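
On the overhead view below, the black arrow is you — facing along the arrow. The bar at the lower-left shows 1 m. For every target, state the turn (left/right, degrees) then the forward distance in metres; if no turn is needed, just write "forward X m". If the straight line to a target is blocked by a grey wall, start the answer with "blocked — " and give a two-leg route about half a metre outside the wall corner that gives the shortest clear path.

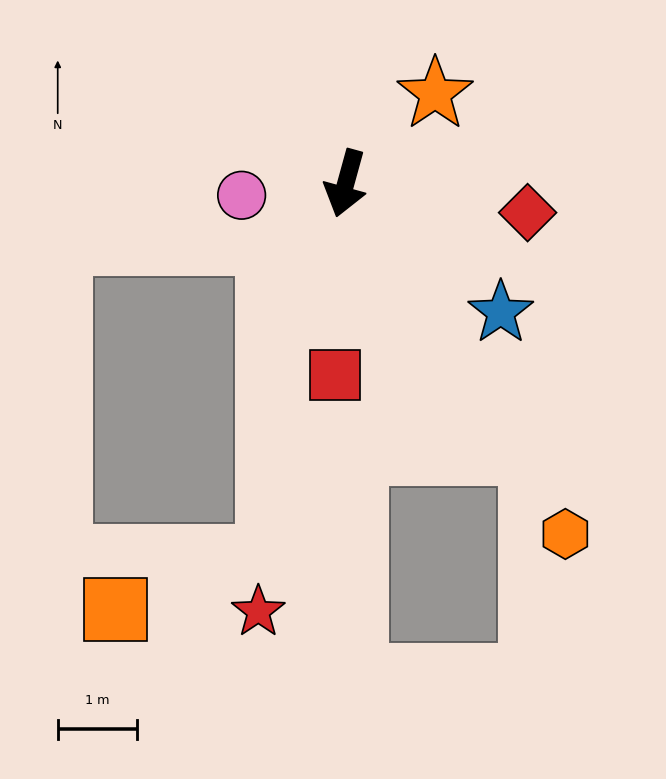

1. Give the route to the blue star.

turn left 66°, forward 2.5 m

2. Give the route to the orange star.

turn left 150°, forward 1.6 m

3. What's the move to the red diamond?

turn left 96°, forward 2.3 m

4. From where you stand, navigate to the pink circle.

turn right 68°, forward 1.3 m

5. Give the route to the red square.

turn left 12°, forward 2.4 m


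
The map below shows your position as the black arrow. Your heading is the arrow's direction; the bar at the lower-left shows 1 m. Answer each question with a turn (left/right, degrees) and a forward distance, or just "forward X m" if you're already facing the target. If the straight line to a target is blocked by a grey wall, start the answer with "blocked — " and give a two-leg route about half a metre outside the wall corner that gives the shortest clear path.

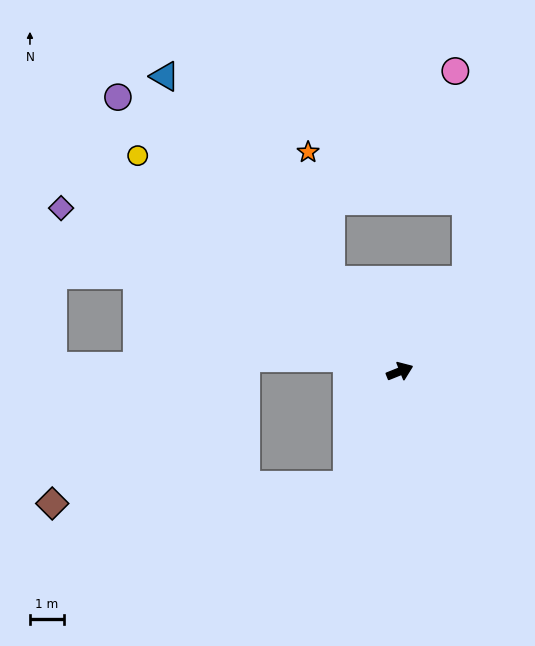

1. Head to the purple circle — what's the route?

turn left 114°, forward 11.6 m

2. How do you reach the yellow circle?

turn left 119°, forward 10.0 m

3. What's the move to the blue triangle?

turn left 107°, forward 11.1 m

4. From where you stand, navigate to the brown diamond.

blocked — turn right 137°, forward 3.7 m, then turn right 61°, forward 8.7 m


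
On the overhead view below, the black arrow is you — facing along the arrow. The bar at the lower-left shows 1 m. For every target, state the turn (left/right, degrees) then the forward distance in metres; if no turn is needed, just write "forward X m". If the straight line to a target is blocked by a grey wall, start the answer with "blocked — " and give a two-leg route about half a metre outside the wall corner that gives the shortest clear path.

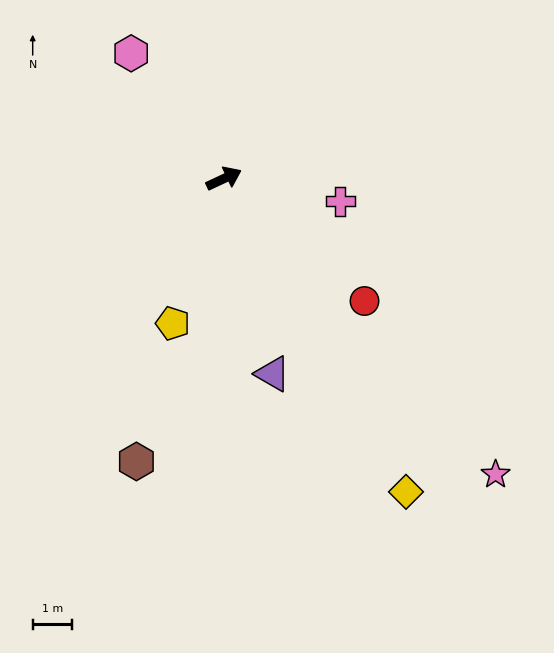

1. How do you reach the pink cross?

turn right 36°, forward 3.0 m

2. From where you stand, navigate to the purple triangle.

turn right 101°, forward 5.1 m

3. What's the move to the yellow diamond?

turn right 85°, forward 9.1 m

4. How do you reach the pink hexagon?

turn left 101°, forward 3.9 m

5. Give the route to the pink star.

turn right 73°, forward 10.1 m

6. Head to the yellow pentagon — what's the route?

turn right 135°, forward 3.9 m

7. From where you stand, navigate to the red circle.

turn right 66°, forward 4.7 m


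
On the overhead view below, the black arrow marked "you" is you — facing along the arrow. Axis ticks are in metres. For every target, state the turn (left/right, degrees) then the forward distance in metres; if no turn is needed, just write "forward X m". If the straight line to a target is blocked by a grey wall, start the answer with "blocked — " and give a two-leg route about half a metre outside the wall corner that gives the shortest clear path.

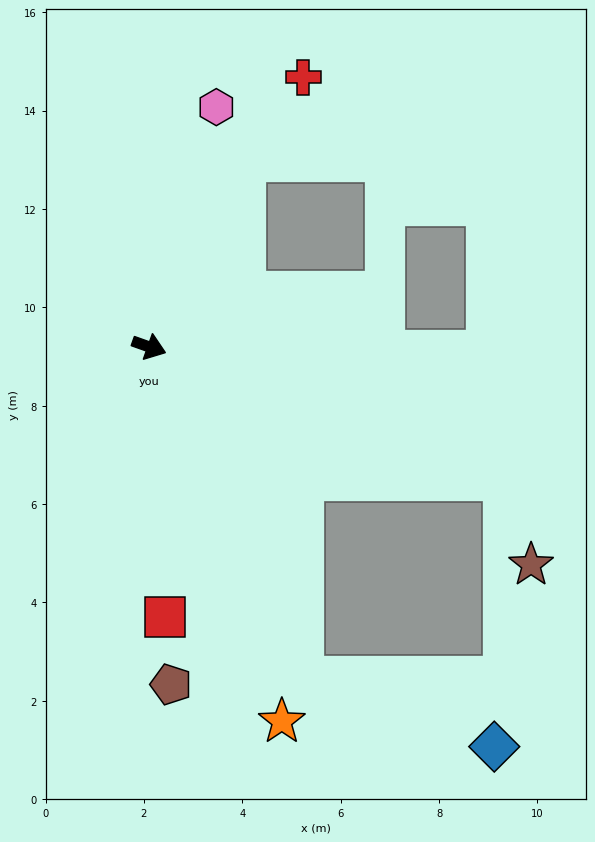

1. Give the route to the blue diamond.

blocked — turn right 45°, forward 7.4 m, then turn left 45°, forward 4.1 m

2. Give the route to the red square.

turn right 67°, forward 5.5 m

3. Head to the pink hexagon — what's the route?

turn left 94°, forward 5.1 m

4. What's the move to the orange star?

turn right 51°, forward 8.1 m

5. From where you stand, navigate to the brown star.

blocked — forward 7.7 m, then turn right 53°, forward 1.8 m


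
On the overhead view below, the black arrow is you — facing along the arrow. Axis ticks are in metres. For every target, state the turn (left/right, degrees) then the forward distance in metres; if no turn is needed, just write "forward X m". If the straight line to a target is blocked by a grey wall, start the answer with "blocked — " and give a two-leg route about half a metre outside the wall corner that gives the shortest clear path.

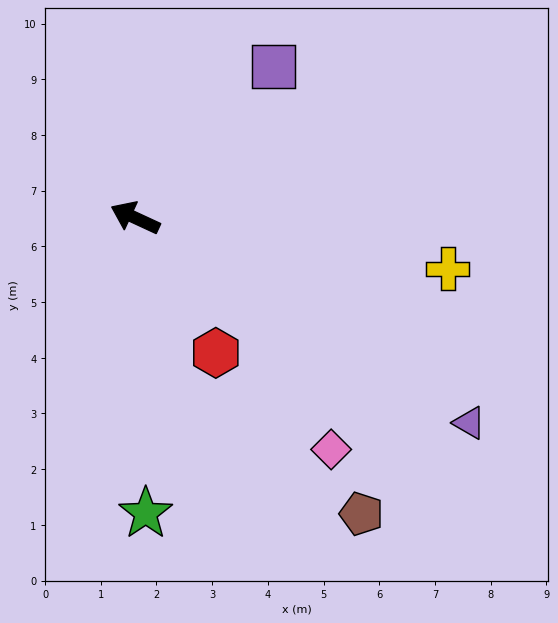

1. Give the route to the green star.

turn left 117°, forward 5.3 m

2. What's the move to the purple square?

turn right 108°, forward 3.7 m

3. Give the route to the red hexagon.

turn left 146°, forward 2.8 m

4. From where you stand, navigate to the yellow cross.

turn right 164°, forward 5.7 m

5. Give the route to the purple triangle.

turn left 173°, forward 7.0 m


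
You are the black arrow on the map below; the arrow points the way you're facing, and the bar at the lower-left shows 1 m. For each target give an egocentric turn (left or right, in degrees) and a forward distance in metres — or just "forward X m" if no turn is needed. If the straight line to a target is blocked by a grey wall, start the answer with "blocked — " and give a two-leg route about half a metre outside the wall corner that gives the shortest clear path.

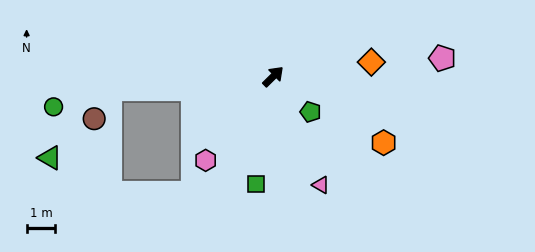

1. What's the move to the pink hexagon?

turn right 173°, forward 3.8 m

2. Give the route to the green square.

turn right 144°, forward 3.8 m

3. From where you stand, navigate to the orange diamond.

turn right 36°, forward 3.5 m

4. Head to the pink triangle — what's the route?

turn right 111°, forward 4.1 m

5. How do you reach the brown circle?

blocked — turn left 140°, forward 5.7 m, then turn left 58°, forward 1.2 m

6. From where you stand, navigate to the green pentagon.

turn right 88°, forward 1.8 m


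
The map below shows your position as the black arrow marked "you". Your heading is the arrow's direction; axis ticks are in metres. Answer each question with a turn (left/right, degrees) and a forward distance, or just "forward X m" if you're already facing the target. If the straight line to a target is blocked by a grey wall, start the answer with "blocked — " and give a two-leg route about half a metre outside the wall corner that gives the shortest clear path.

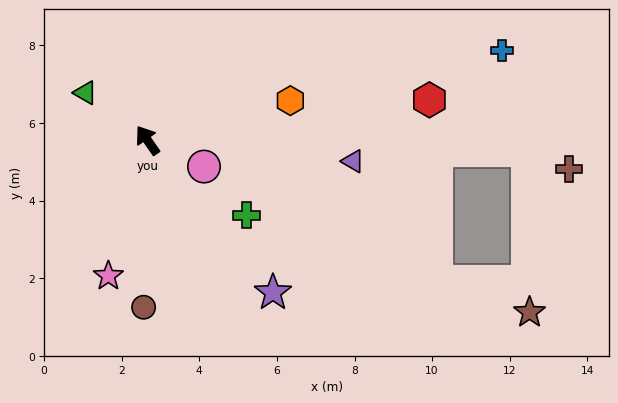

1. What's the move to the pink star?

turn left 129°, forward 3.6 m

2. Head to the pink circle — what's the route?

turn right 150°, forward 1.6 m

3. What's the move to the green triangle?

turn left 18°, forward 2.0 m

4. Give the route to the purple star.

turn right 175°, forward 5.1 m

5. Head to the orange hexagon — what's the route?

turn right 109°, forward 3.8 m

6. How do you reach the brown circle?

turn left 144°, forward 4.3 m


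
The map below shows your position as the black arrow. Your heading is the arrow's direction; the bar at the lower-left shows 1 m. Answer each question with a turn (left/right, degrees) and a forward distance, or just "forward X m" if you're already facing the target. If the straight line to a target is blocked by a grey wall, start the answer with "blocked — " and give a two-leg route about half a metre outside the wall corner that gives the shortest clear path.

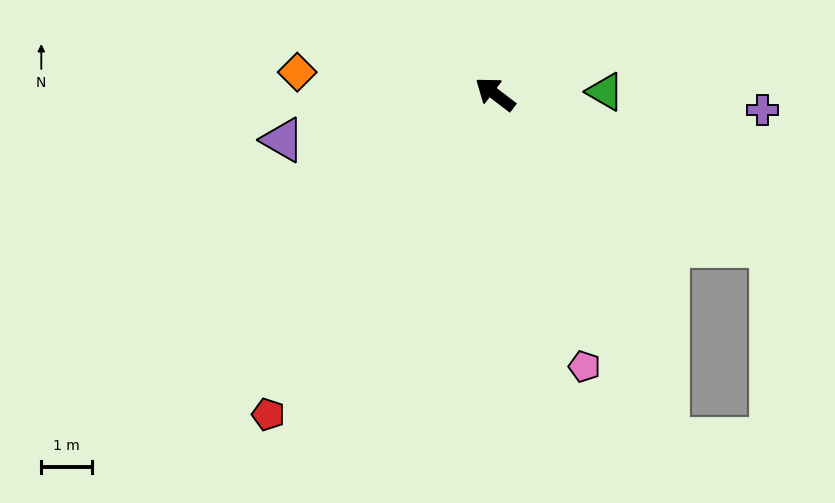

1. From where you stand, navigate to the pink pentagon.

turn left 145°, forward 5.7 m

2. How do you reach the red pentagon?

turn left 92°, forward 7.8 m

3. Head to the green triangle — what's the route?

turn right 141°, forward 2.2 m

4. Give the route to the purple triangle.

turn left 50°, forward 4.3 m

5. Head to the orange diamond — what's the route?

turn left 31°, forward 4.0 m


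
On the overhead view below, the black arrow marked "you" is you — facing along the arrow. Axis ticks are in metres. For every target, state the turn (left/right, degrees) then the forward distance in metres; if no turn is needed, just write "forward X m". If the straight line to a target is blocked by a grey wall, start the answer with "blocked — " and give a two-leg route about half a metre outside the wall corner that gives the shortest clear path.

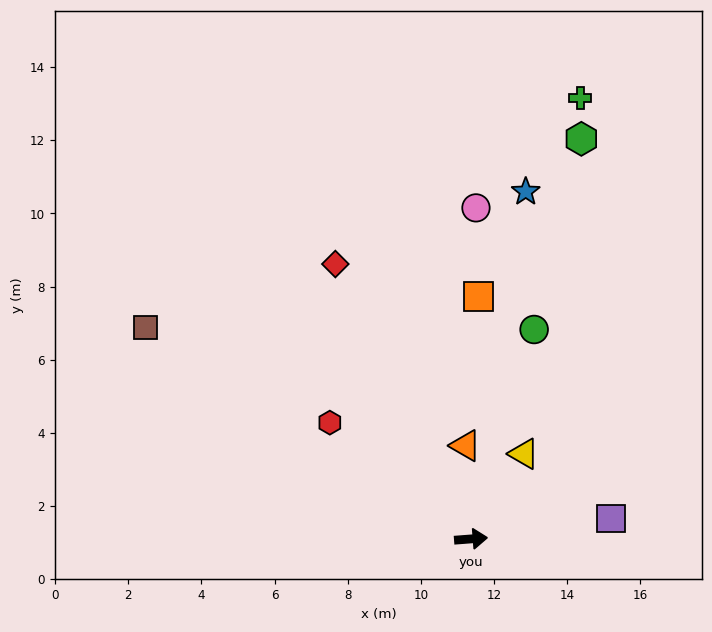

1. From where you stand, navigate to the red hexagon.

turn left 136°, forward 5.0 m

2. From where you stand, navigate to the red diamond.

turn left 112°, forward 8.4 m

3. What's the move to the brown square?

turn left 143°, forward 10.6 m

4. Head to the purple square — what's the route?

turn left 4°, forward 3.9 m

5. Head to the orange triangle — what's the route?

turn left 89°, forward 2.6 m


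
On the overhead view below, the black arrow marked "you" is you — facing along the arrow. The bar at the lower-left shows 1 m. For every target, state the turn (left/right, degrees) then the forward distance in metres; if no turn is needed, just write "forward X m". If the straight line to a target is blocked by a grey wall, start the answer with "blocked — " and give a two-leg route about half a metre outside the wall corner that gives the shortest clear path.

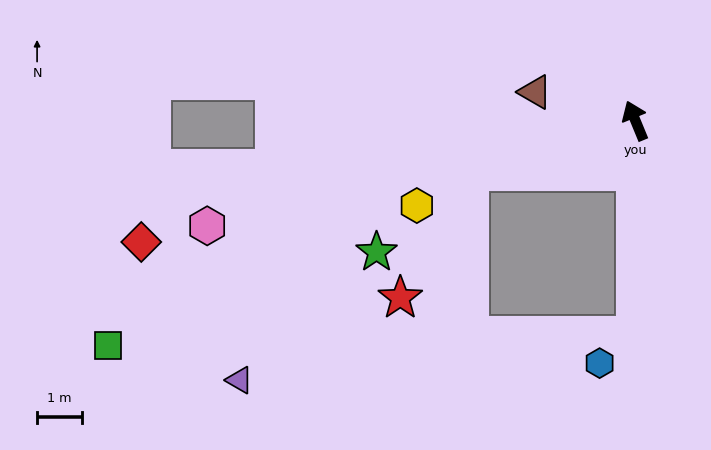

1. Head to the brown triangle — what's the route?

turn left 52°, forward 2.3 m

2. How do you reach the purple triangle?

blocked — turn left 157°, forward 4.8 m, then turn right 83°, forward 8.9 m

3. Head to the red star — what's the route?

blocked — turn left 85°, forward 3.9 m, then turn left 44°, forward 3.2 m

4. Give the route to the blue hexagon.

blocked — turn left 157°, forward 4.8 m, then turn right 51°, forward 1.0 m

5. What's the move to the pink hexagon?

turn left 81°, forward 9.8 m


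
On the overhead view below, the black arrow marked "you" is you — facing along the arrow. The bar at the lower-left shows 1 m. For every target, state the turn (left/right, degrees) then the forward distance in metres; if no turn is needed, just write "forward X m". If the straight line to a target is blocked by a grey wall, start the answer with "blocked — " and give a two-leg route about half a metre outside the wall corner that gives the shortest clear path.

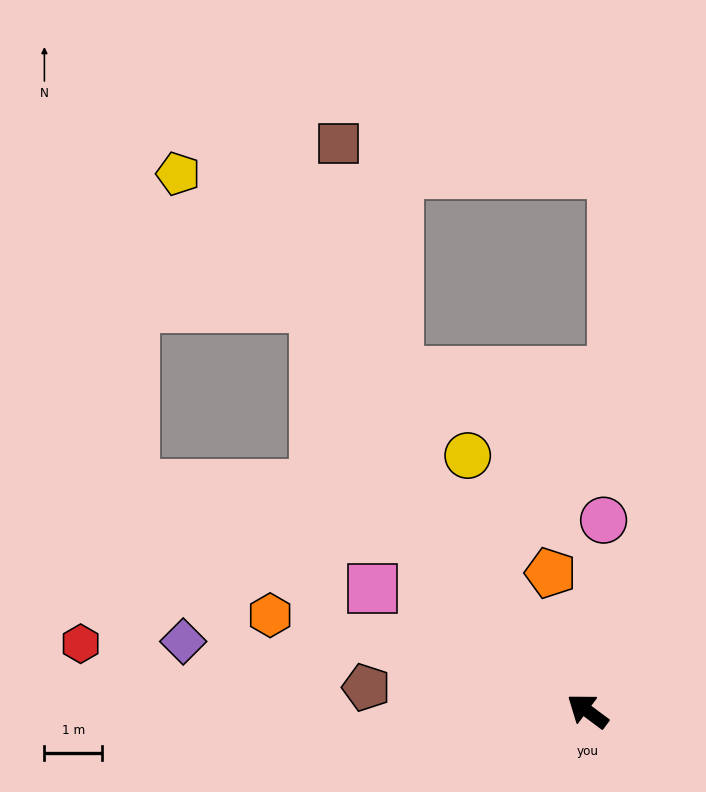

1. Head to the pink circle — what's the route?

turn right 58°, forward 3.3 m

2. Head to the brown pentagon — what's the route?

turn left 31°, forward 3.8 m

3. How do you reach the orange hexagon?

turn left 20°, forward 5.7 m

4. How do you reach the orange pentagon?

turn right 38°, forward 2.5 m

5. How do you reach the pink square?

turn left 7°, forward 4.3 m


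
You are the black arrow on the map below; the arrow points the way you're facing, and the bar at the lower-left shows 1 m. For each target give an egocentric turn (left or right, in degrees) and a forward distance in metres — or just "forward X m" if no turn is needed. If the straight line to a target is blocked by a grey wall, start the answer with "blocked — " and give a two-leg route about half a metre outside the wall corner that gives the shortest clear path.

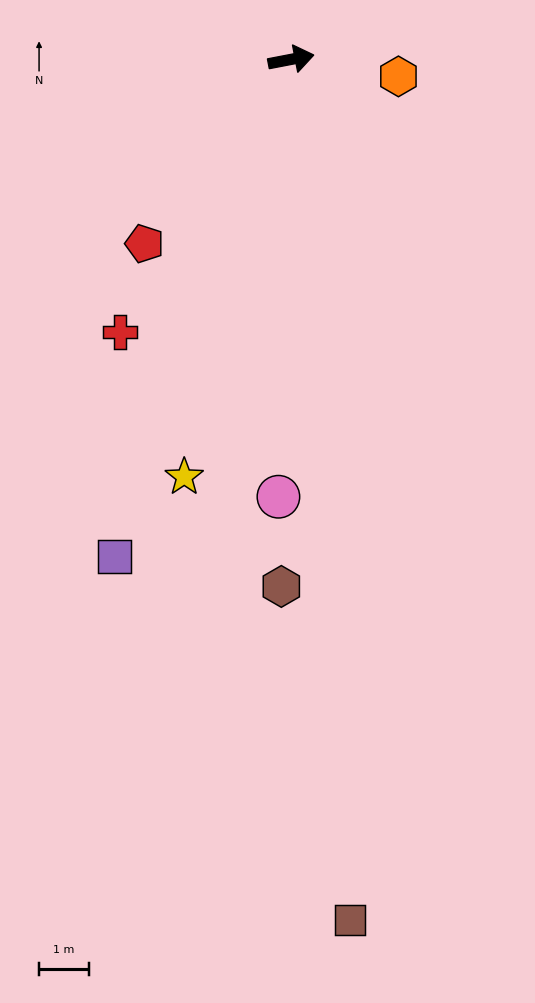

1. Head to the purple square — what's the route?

turn right 120°, forward 10.5 m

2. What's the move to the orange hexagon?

turn right 20°, forward 2.2 m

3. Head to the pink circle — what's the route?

turn right 103°, forward 8.7 m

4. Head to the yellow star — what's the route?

turn right 115°, forward 8.6 m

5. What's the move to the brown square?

turn right 97°, forward 17.2 m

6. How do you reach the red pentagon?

turn right 139°, forward 4.7 m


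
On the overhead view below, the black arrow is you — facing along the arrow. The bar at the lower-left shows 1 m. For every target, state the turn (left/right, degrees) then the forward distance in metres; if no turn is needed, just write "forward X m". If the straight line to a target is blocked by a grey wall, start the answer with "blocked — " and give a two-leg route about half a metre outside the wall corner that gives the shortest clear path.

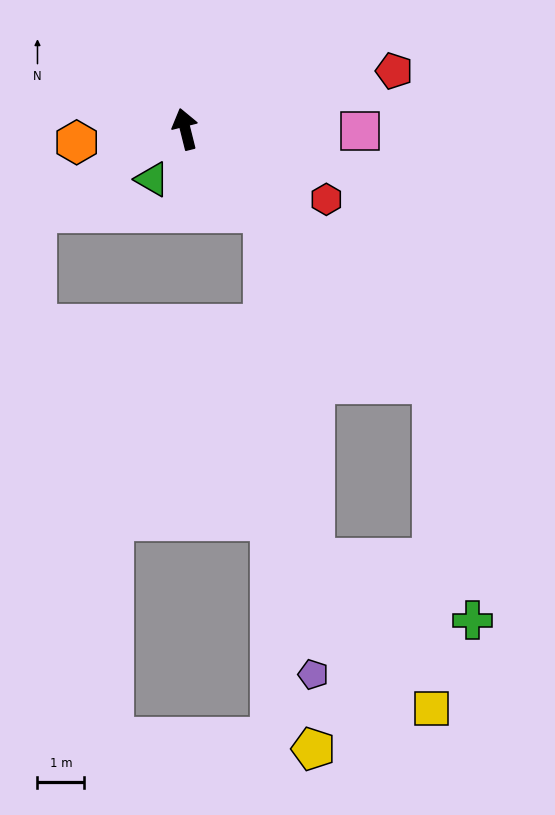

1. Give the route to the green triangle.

turn left 133°, forward 1.3 m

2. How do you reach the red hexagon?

turn right 131°, forward 3.4 m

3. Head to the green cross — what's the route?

blocked — turn right 150°, forward 7.6 m, then turn right 34°, forward 5.1 m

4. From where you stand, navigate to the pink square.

turn right 105°, forward 3.7 m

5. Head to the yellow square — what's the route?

blocked — turn right 150°, forward 7.6 m, then turn right 44°, forward 6.9 m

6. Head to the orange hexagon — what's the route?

turn left 83°, forward 2.3 m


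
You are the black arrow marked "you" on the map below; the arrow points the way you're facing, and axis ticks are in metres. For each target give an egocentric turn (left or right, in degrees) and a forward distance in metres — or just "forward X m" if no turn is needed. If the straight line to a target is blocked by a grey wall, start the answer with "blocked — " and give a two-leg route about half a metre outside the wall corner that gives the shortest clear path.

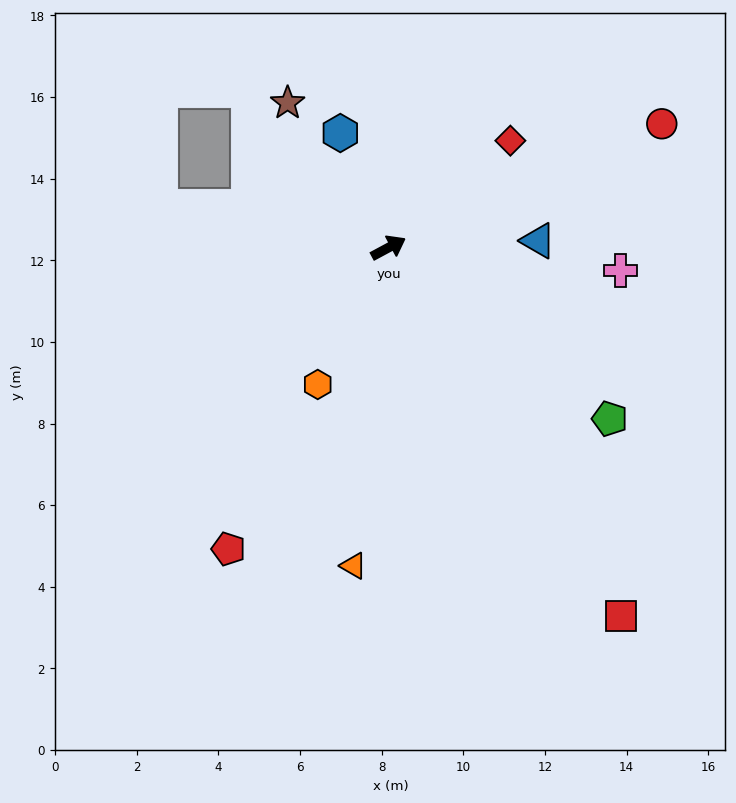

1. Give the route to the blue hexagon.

turn left 84°, forward 3.0 m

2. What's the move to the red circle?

turn right 4°, forward 7.4 m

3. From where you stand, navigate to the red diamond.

turn left 13°, forward 4.0 m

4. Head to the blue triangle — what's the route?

turn right 26°, forward 3.7 m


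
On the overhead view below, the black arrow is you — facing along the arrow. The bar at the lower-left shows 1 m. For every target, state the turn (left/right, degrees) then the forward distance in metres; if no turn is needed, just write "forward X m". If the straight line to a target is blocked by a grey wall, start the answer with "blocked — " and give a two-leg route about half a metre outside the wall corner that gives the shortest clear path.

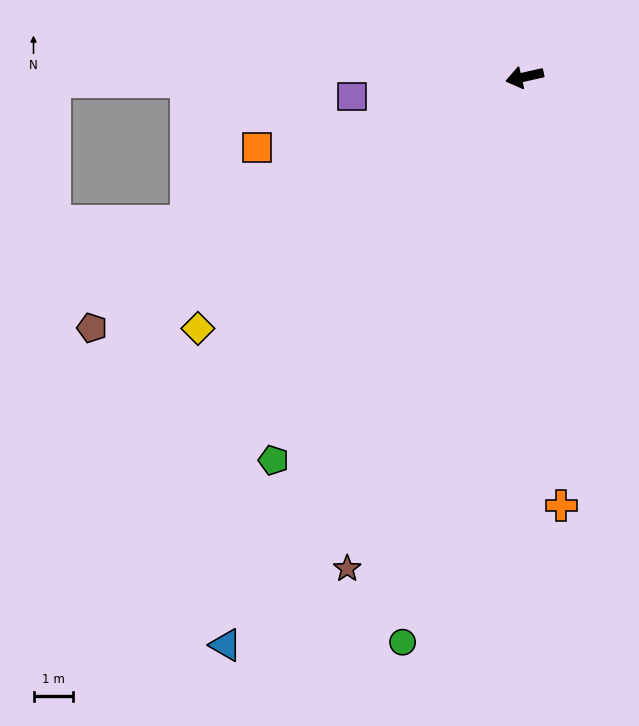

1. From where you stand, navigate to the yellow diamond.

turn left 25°, forward 10.3 m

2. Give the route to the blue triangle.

turn left 50°, forward 16.1 m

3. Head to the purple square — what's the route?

turn right 6°, forward 4.3 m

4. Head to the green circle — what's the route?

turn left 65°, forward 14.5 m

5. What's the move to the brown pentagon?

turn left 17°, forward 12.5 m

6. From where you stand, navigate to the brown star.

turn left 57°, forward 13.1 m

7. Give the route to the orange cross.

turn left 82°, forward 10.8 m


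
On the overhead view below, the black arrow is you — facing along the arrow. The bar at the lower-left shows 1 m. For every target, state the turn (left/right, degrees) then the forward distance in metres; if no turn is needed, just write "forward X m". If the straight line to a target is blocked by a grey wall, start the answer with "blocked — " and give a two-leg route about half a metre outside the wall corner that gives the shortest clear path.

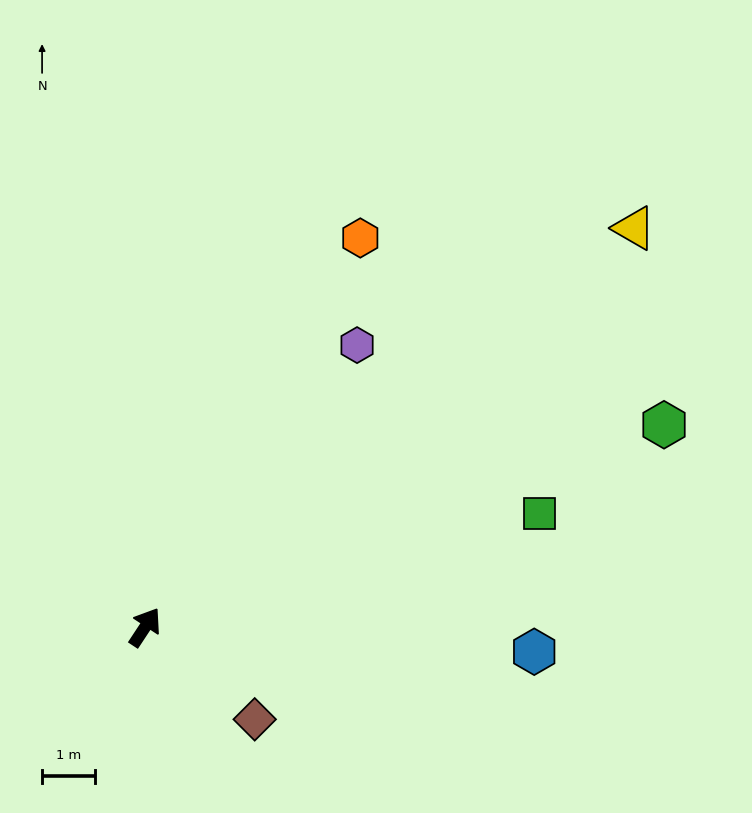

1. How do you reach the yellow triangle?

turn right 17°, forward 11.9 m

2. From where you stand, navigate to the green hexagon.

turn right 35°, forward 10.5 m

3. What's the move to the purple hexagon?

turn right 4°, forward 6.7 m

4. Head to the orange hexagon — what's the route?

turn left 4°, forward 8.4 m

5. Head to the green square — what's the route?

turn right 41°, forward 7.8 m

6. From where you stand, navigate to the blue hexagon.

turn right 60°, forward 7.4 m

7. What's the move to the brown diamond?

turn right 97°, forward 2.7 m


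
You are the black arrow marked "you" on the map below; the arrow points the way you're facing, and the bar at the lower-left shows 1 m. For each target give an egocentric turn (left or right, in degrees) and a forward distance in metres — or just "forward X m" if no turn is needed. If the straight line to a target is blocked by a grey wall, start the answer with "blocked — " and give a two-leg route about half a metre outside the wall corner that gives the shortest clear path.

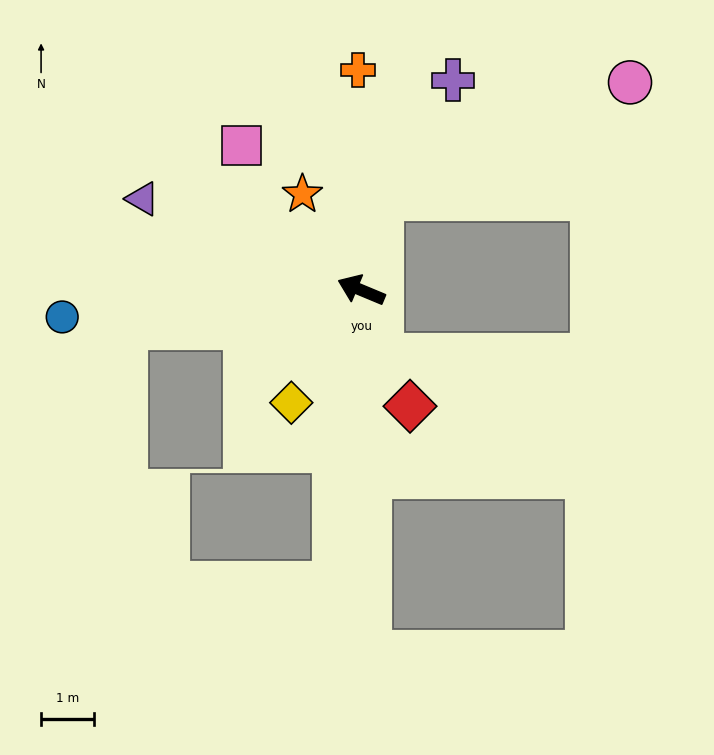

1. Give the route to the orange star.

turn right 36°, forward 2.1 m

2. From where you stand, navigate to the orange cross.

turn right 67°, forward 4.2 m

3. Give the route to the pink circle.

blocked — turn right 80°, forward 1.8 m, then turn right 52°, forward 5.2 m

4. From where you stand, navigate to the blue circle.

turn left 28°, forward 5.7 m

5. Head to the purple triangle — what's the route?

forward 4.5 m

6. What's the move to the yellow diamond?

turn left 81°, forward 2.5 m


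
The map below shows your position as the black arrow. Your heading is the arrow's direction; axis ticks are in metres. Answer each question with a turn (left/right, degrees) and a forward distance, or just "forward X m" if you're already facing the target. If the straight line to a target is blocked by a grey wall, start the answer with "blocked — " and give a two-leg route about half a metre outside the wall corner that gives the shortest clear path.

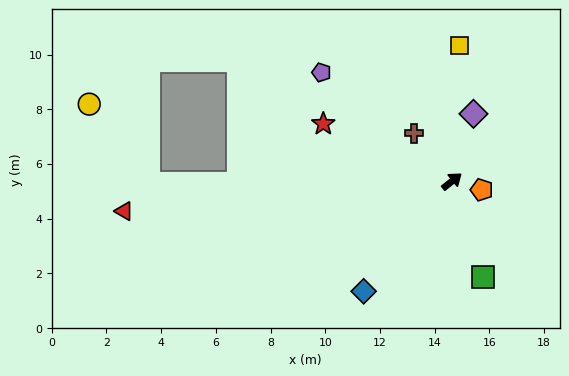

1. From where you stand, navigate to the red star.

turn left 117°, forward 5.1 m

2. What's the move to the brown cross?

turn left 90°, forward 2.2 m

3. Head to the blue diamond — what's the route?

turn right 167°, forward 5.2 m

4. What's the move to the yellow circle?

blocked — turn left 142°, forward 11.1 m, then turn right 54°, forward 3.6 m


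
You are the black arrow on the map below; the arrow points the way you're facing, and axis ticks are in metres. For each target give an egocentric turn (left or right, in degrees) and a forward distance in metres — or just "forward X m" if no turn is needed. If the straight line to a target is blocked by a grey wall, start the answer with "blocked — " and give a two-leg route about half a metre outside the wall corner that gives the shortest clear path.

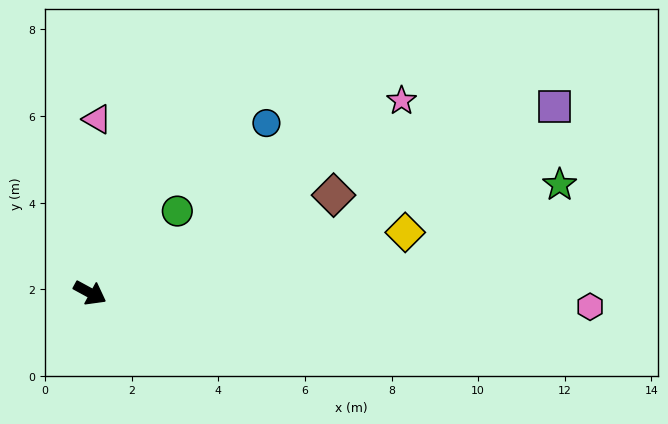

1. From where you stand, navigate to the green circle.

turn left 72°, forward 2.8 m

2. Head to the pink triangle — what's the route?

turn left 116°, forward 4.0 m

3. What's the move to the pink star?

turn left 60°, forward 8.4 m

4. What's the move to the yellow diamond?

turn left 39°, forward 7.4 m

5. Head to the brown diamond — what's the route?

turn left 50°, forward 6.1 m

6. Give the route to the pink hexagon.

turn left 27°, forward 11.5 m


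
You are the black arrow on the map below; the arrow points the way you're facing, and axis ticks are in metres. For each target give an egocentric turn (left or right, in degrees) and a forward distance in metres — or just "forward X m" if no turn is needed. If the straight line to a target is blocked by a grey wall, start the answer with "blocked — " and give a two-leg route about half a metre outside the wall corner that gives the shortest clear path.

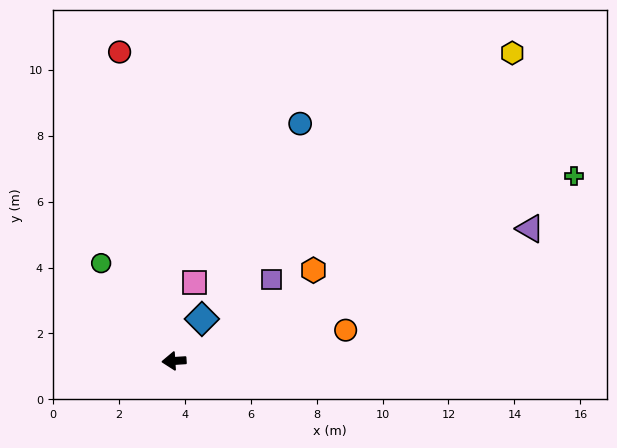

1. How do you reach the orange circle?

turn right 173°, forward 5.3 m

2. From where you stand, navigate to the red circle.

turn right 84°, forward 9.5 m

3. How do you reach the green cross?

turn right 159°, forward 13.4 m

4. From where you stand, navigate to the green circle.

turn right 57°, forward 3.7 m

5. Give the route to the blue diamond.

turn right 127°, forward 1.5 m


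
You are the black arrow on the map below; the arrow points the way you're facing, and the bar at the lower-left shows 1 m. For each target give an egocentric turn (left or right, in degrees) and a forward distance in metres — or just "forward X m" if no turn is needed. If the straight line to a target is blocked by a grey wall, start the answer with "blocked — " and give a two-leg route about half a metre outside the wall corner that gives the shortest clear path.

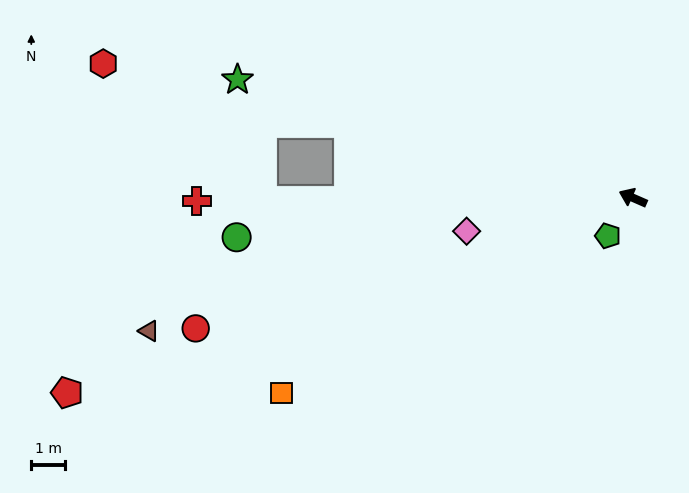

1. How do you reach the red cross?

turn left 24°, forward 13.0 m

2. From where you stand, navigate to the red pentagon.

turn left 43°, forward 17.9 m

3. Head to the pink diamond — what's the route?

turn left 35°, forward 5.1 m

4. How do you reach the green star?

turn left 7°, forward 12.3 m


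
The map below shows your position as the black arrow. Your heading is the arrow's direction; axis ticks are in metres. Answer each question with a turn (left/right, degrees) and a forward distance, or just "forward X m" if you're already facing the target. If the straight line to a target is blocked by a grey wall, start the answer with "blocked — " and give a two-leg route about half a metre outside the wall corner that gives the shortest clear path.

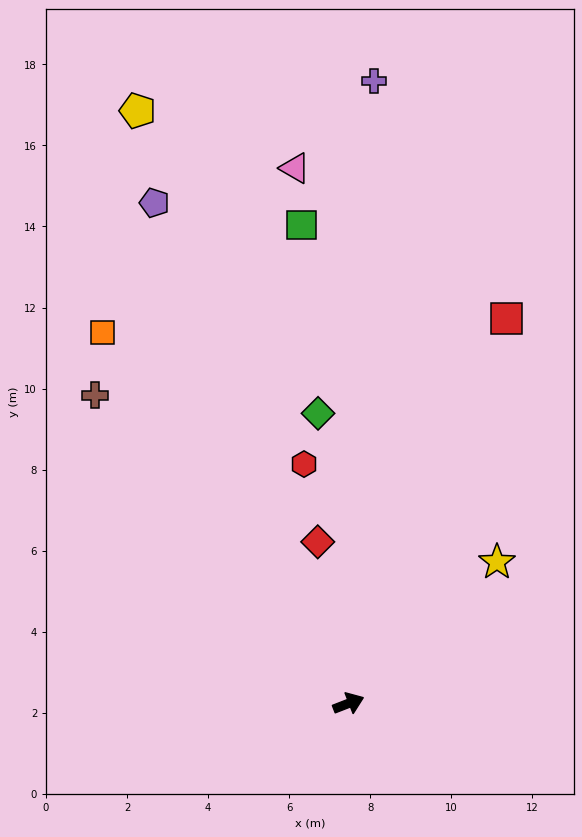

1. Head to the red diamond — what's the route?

turn left 80°, forward 4.1 m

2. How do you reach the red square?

turn left 46°, forward 10.3 m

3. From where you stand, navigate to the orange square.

turn left 102°, forward 11.0 m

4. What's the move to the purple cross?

turn left 66°, forward 15.4 m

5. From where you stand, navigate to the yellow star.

turn left 22°, forward 5.1 m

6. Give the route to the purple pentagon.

turn left 90°, forward 13.2 m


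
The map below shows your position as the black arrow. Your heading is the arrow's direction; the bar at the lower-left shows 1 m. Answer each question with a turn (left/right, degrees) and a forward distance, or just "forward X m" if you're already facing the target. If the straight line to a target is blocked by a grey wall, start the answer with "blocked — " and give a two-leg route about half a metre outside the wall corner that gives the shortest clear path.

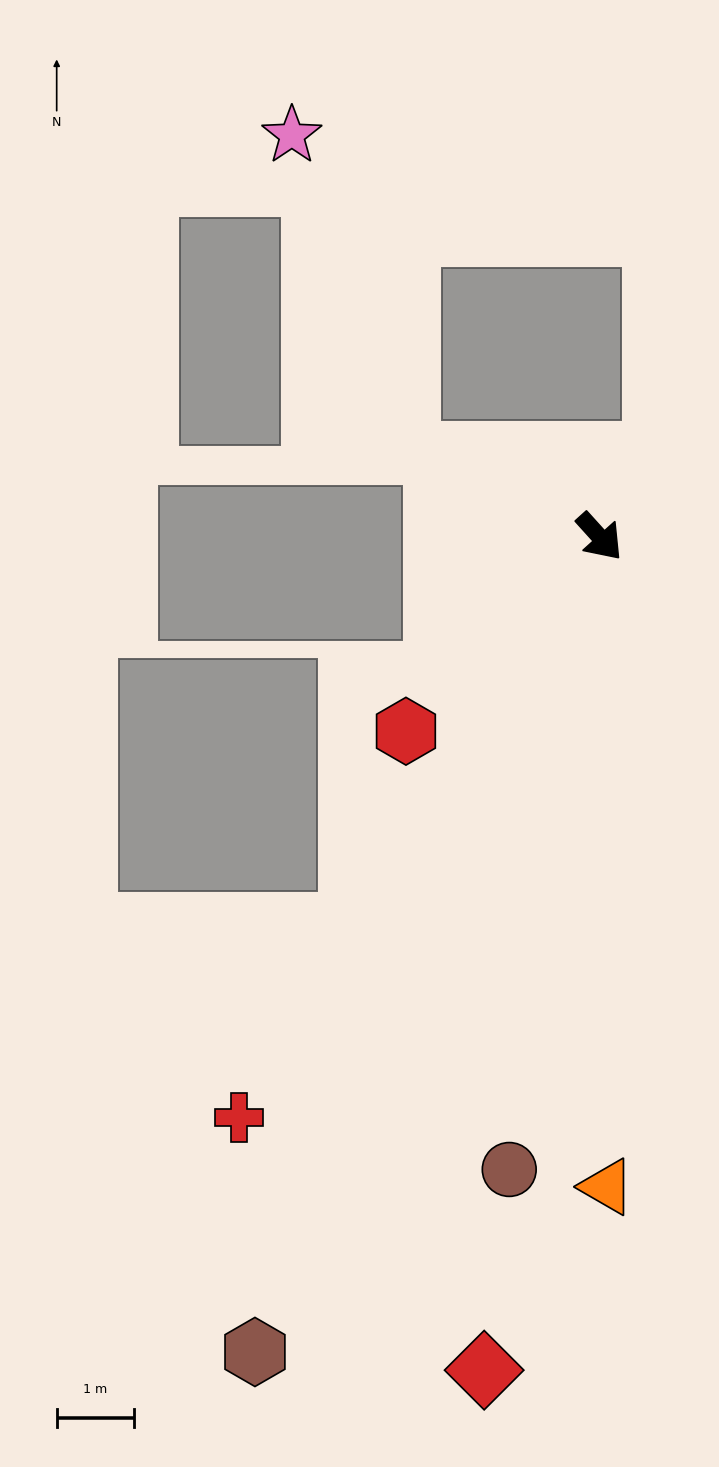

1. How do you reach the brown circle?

turn right 50°, forward 8.2 m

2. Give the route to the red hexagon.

turn right 87°, forward 3.5 m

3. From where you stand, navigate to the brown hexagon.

turn right 65°, forward 11.4 m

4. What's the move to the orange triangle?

turn right 41°, forward 8.4 m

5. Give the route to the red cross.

turn right 74°, forward 8.8 m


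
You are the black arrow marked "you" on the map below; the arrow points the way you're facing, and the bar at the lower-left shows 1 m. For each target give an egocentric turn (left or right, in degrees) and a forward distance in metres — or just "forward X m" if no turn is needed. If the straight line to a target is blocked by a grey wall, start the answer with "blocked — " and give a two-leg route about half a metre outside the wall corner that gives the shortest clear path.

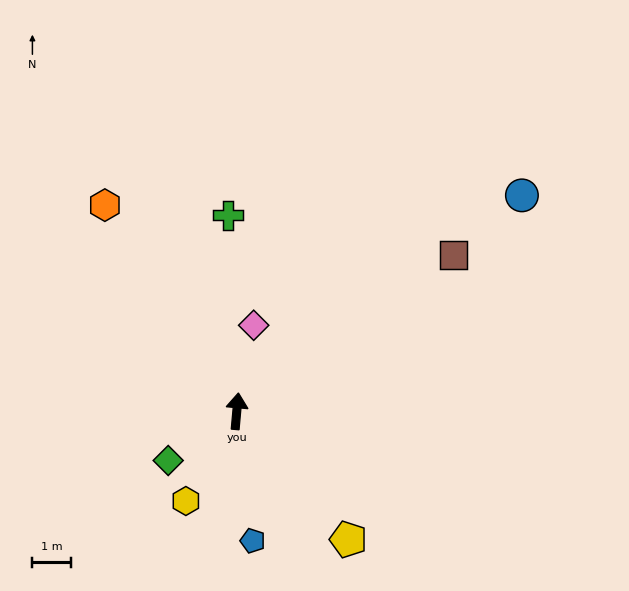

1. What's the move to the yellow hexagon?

turn left 156°, forward 2.6 m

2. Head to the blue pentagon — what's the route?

turn right 168°, forward 3.3 m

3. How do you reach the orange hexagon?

turn left 38°, forward 6.3 m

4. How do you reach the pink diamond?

turn right 6°, forward 2.2 m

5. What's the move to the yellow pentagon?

turn right 134°, forward 4.4 m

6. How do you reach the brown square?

turn right 49°, forward 6.8 m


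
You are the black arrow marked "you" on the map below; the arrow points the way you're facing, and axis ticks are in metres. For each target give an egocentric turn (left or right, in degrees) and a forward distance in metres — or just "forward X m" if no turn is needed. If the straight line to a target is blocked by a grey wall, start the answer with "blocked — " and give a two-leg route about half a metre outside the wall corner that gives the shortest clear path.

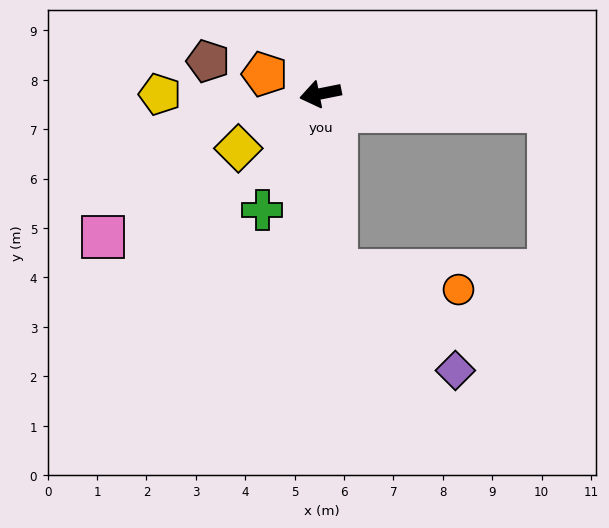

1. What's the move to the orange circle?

blocked — turn left 84°, forward 3.6 m, then turn left 75°, forward 2.5 m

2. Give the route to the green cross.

turn left 52°, forward 2.6 m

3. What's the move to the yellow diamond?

turn left 22°, forward 2.0 m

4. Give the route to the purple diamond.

blocked — turn left 84°, forward 3.6 m, then turn left 44°, forward 3.1 m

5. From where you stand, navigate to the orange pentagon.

turn right 31°, forward 1.2 m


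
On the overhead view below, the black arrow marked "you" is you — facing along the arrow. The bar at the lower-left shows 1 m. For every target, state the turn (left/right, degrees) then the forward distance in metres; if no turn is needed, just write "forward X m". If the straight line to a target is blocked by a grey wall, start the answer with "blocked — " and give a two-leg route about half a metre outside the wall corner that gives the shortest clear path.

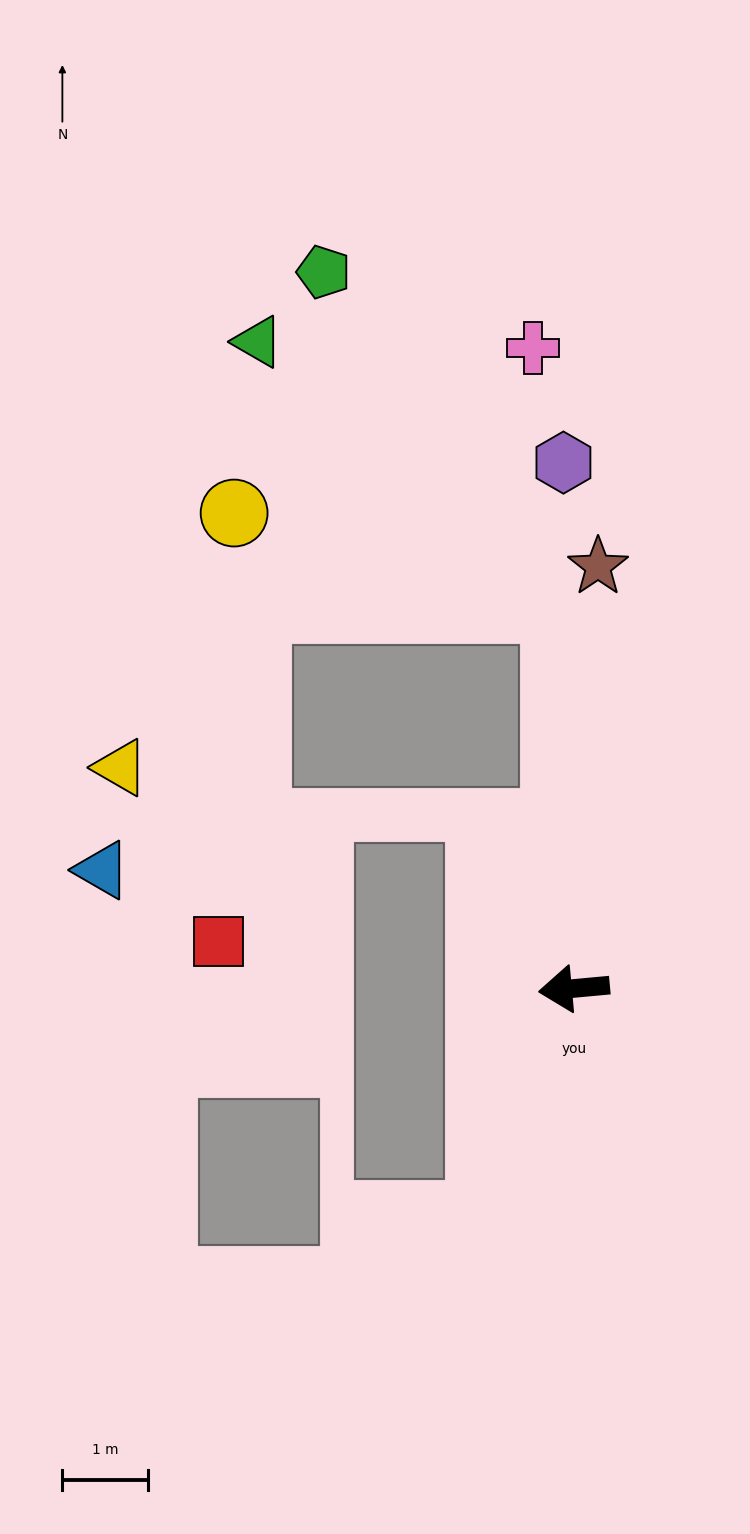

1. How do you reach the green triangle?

blocked — turn right 93°, forward 4.5 m, then turn left 46°, forward 4.7 m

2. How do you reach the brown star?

turn right 99°, forward 4.9 m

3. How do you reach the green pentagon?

blocked — turn right 93°, forward 4.5 m, then turn left 33°, forward 4.8 m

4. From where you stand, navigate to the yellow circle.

blocked — turn right 93°, forward 4.5 m, then turn left 72°, forward 3.9 m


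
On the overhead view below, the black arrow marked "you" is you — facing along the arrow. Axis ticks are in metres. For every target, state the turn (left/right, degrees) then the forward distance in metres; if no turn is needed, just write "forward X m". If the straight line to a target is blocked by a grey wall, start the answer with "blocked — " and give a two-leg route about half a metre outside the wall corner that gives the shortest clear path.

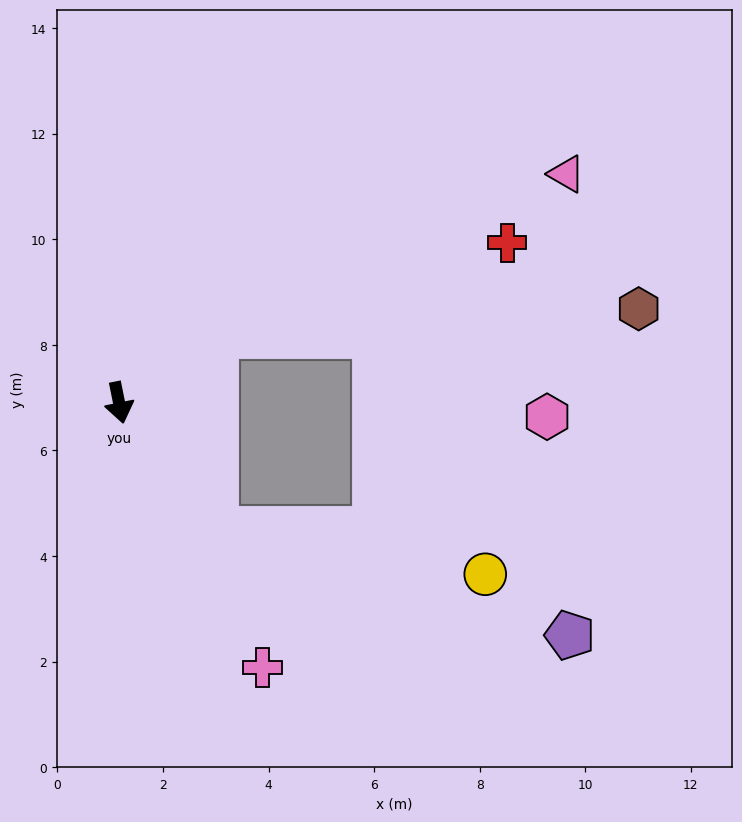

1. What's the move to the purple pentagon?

blocked — turn left 26°, forward 3.0 m, then turn left 36°, forward 7.0 m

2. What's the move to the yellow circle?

blocked — turn left 26°, forward 3.0 m, then turn left 43°, forward 5.2 m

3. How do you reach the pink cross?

turn left 17°, forward 5.7 m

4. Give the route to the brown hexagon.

blocked — turn left 113°, forward 2.2 m, then turn right 31°, forward 8.0 m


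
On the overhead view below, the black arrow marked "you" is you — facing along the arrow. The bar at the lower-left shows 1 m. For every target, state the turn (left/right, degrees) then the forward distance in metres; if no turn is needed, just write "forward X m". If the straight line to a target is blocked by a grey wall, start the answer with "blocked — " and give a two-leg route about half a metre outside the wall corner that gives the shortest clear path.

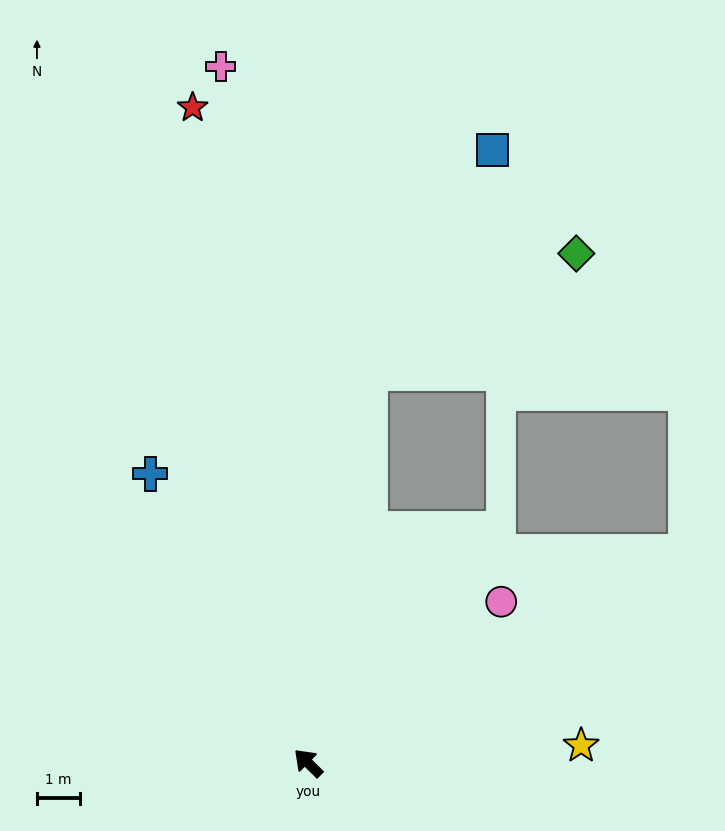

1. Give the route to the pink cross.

turn right 38°, forward 16.2 m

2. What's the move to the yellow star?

turn right 132°, forward 6.3 m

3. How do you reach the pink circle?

turn right 96°, forward 5.8 m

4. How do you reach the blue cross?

turn right 17°, forward 7.6 m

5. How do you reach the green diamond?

blocked — turn right 54°, forward 9.1 m, then turn right 52°, forward 5.5 m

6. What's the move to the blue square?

blocked — turn right 54°, forward 9.1 m, then turn right 20°, forward 5.9 m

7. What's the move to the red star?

turn right 35°, forward 15.4 m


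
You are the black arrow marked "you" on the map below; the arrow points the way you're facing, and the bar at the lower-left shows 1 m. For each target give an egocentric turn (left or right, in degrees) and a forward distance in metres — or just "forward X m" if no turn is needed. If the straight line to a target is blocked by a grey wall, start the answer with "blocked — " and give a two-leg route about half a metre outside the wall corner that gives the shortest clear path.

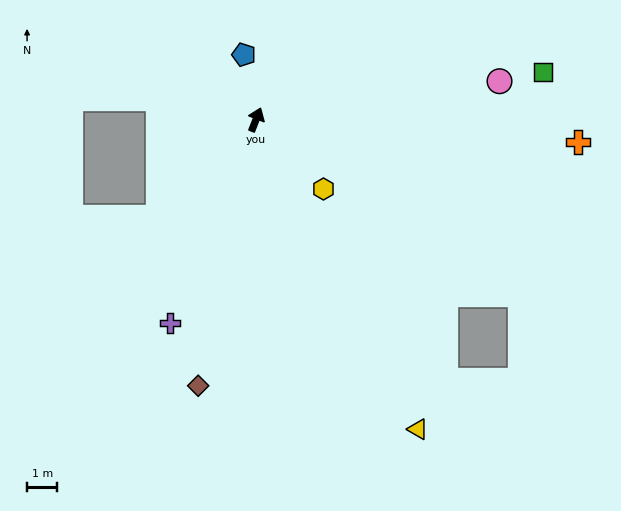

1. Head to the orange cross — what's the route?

turn right 73°, forward 10.6 m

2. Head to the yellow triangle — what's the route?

turn right 131°, forward 11.5 m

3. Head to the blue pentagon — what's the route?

turn left 32°, forward 2.2 m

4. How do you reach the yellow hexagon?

turn right 114°, forward 3.2 m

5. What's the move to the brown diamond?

turn right 171°, forward 9.0 m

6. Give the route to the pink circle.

turn right 60°, forward 8.1 m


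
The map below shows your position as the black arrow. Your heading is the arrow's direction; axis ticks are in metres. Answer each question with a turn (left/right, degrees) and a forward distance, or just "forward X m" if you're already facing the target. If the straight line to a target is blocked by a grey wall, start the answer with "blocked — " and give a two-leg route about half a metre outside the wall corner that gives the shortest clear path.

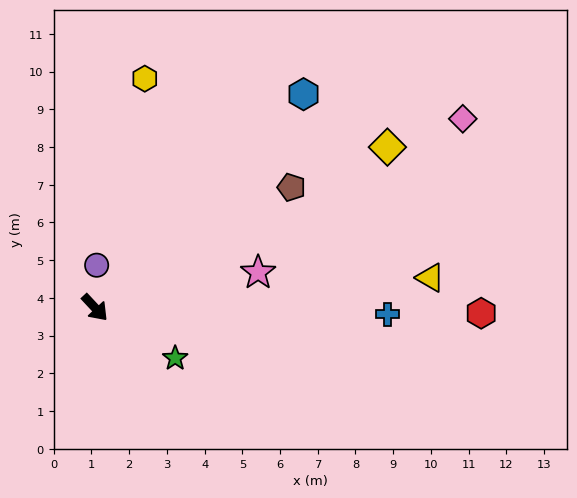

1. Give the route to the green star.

turn left 15°, forward 2.5 m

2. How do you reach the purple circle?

turn left 135°, forward 1.1 m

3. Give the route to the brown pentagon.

turn left 78°, forward 6.1 m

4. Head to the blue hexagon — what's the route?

turn left 93°, forward 7.9 m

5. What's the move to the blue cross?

turn left 46°, forward 7.8 m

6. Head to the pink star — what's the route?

turn left 59°, forward 4.4 m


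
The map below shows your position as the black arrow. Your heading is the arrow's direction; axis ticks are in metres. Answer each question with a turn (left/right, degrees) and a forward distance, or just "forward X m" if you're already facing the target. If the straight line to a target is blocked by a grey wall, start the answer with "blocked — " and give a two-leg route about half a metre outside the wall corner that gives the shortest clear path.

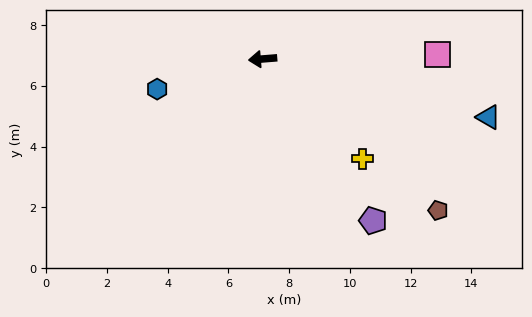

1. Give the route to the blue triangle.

turn left 161°, forward 7.7 m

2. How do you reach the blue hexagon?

turn left 11°, forward 3.6 m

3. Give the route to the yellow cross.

turn left 130°, forward 4.7 m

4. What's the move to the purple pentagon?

turn left 120°, forward 6.4 m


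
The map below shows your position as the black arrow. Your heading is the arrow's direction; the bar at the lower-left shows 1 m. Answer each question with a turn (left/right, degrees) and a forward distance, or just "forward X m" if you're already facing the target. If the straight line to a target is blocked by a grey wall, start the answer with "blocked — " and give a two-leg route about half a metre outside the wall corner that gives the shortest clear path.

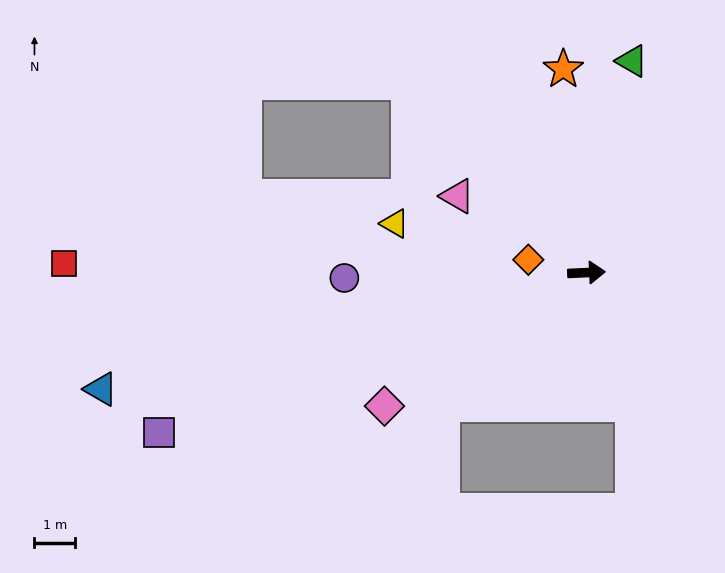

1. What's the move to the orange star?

turn left 94°, forward 5.0 m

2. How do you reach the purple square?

turn right 162°, forward 11.2 m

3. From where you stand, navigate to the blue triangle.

turn right 169°, forward 12.3 m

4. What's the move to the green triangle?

turn left 75°, forward 5.3 m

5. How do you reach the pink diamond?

turn right 149°, forward 6.0 m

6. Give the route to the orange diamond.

turn left 165°, forward 1.5 m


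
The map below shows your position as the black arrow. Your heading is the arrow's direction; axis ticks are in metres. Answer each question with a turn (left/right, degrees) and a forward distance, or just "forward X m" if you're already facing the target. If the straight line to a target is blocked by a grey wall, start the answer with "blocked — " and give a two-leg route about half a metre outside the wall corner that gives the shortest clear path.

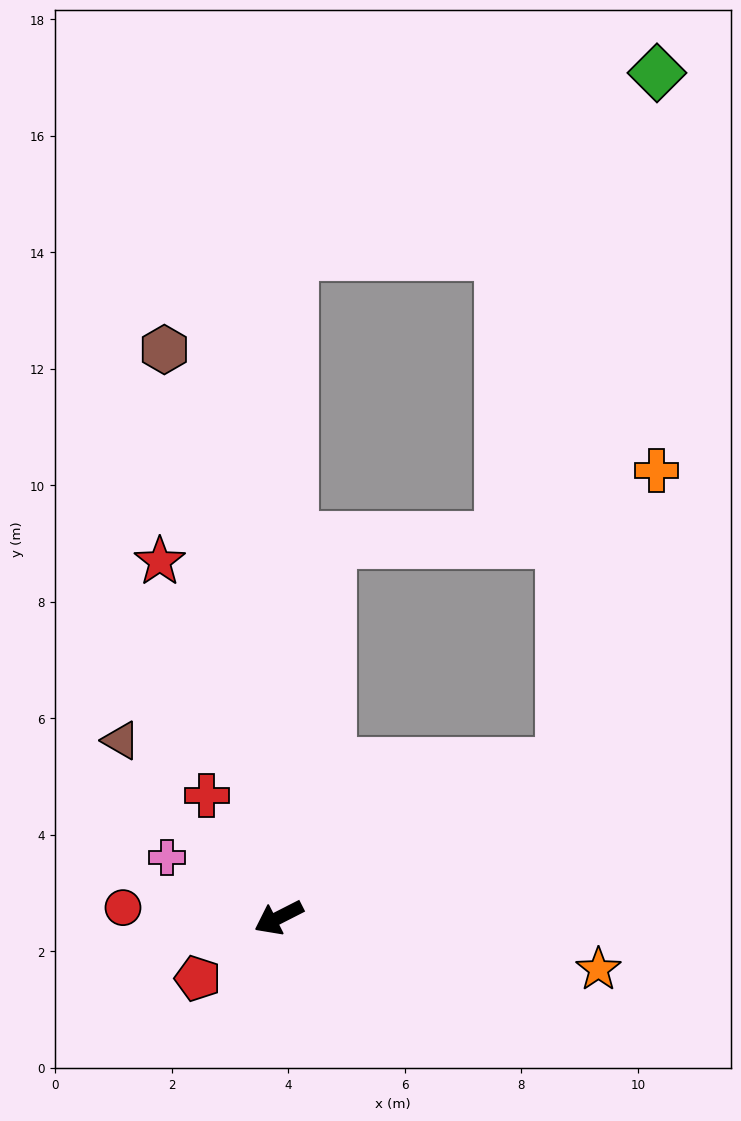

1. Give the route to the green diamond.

blocked — turn right 118°, forward 11.4 m, then turn right 62°, forward 7.0 m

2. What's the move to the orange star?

turn left 144°, forward 5.6 m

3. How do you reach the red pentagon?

turn left 10°, forward 1.7 m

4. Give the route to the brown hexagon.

turn right 106°, forward 9.9 m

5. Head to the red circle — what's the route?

turn right 31°, forward 2.7 m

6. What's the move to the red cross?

turn right 87°, forward 2.4 m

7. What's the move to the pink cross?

turn right 55°, forward 2.2 m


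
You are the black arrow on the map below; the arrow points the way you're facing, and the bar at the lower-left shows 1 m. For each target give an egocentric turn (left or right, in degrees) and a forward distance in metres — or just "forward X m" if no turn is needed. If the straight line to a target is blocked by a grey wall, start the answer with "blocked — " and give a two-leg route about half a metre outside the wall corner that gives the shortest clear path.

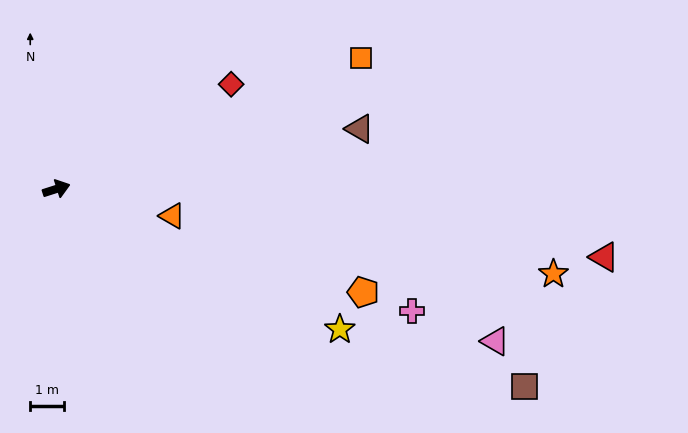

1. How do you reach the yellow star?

turn right 44°, forward 9.4 m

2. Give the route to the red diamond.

turn left 13°, forward 6.0 m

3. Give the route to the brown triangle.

turn right 6°, forward 9.2 m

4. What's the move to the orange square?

turn left 6°, forward 9.8 m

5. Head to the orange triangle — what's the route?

turn right 31°, forward 3.5 m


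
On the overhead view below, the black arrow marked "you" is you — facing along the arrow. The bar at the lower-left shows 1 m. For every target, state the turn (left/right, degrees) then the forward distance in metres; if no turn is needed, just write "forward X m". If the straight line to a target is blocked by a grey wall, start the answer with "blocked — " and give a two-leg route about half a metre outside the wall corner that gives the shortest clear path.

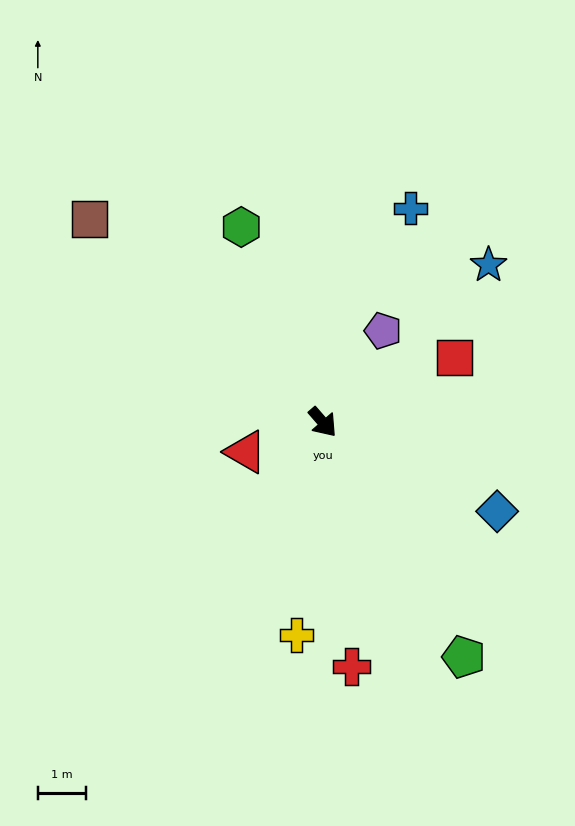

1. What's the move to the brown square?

turn right 172°, forward 6.4 m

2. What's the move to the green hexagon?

turn left 162°, forward 4.4 m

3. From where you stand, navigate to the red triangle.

turn right 110°, forward 1.7 m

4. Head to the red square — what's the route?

turn left 75°, forward 3.1 m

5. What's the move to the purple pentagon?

turn left 106°, forward 2.3 m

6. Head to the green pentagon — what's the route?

turn right 10°, forward 5.7 m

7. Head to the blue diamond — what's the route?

turn left 22°, forward 4.1 m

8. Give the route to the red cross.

turn right 34°, forward 5.1 m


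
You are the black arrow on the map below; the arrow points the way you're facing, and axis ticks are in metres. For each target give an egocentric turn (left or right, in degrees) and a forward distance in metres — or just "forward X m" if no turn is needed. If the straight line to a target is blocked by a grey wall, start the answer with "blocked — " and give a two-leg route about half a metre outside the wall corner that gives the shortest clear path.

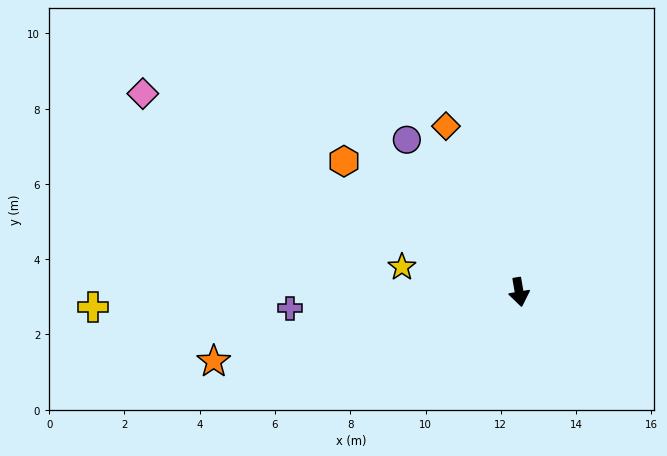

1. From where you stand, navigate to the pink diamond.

turn right 128°, forward 11.3 m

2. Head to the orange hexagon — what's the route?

turn right 136°, forward 5.8 m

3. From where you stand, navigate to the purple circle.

turn right 153°, forward 5.0 m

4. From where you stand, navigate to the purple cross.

turn right 96°, forward 6.1 m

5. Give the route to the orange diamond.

turn right 166°, forward 4.8 m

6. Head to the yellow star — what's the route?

turn right 112°, forward 3.2 m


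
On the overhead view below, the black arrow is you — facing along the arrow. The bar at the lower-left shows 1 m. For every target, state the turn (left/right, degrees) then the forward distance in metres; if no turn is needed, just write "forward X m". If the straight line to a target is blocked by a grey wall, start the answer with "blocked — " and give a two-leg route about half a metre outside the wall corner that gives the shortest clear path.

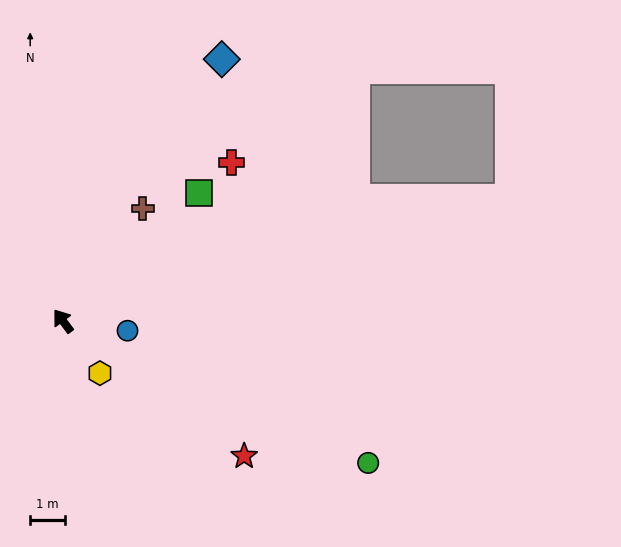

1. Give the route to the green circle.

turn right 152°, forward 9.7 m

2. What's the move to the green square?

turn right 83°, forward 5.4 m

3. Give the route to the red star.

turn right 163°, forward 6.5 m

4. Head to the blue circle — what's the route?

turn right 135°, forward 1.9 m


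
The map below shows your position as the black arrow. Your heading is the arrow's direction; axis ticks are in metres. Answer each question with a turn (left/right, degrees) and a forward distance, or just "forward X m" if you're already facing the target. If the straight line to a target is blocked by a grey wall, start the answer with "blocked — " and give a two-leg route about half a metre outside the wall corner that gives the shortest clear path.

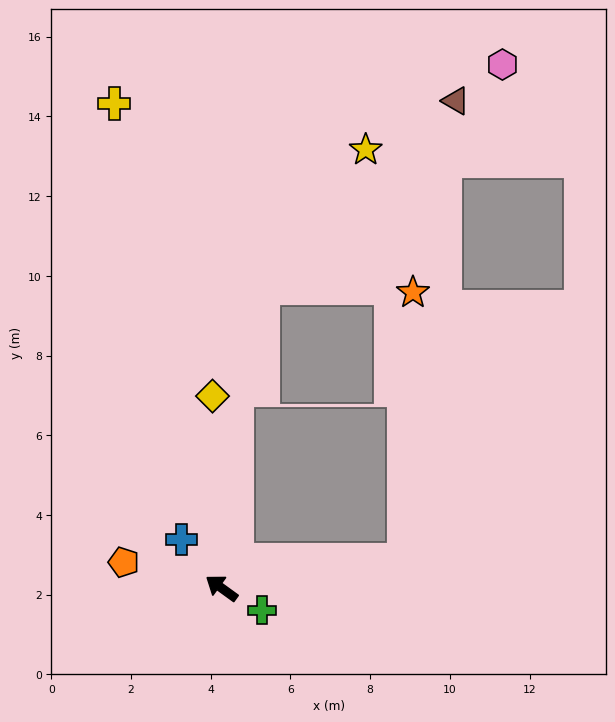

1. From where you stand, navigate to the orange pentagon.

turn left 21°, forward 2.5 m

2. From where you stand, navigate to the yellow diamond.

turn right 51°, forward 4.8 m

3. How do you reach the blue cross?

turn right 15°, forward 1.6 m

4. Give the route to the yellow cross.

turn right 42°, forward 12.5 m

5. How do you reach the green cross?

turn right 173°, forward 1.2 m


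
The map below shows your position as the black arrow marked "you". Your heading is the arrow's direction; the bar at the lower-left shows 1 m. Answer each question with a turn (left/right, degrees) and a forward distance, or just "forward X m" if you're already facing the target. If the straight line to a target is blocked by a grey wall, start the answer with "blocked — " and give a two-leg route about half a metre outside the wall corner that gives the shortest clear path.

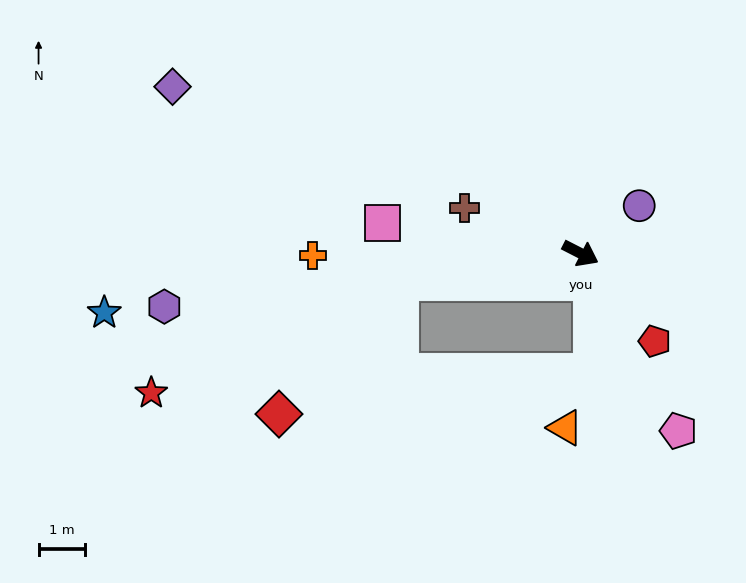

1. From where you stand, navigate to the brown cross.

turn right 174°, forward 2.7 m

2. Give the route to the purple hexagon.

turn right 146°, forward 9.0 m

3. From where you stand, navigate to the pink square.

turn right 162°, forward 4.3 m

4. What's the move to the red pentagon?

turn right 23°, forward 2.5 m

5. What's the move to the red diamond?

blocked — turn right 144°, forward 3.9 m, then turn left 39°, forward 3.9 m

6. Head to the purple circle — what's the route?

turn left 66°, forward 1.6 m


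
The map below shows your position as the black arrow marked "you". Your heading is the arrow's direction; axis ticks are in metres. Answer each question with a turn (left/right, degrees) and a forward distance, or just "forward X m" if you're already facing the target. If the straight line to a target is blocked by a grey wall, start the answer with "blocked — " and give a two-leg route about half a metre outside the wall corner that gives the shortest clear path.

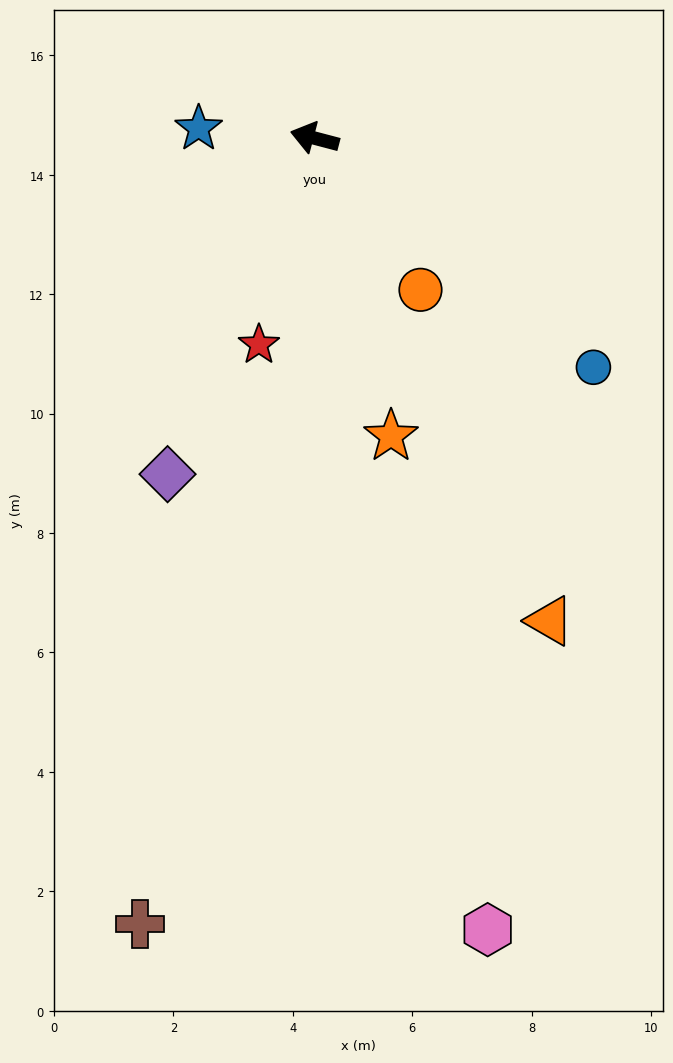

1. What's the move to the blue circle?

turn left 155°, forward 6.0 m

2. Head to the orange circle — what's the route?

turn left 140°, forward 3.1 m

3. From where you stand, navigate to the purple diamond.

turn left 81°, forward 6.1 m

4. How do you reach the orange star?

turn left 119°, forward 5.1 m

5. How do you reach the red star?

turn left 90°, forward 3.6 m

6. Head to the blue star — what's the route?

turn left 10°, forward 1.9 m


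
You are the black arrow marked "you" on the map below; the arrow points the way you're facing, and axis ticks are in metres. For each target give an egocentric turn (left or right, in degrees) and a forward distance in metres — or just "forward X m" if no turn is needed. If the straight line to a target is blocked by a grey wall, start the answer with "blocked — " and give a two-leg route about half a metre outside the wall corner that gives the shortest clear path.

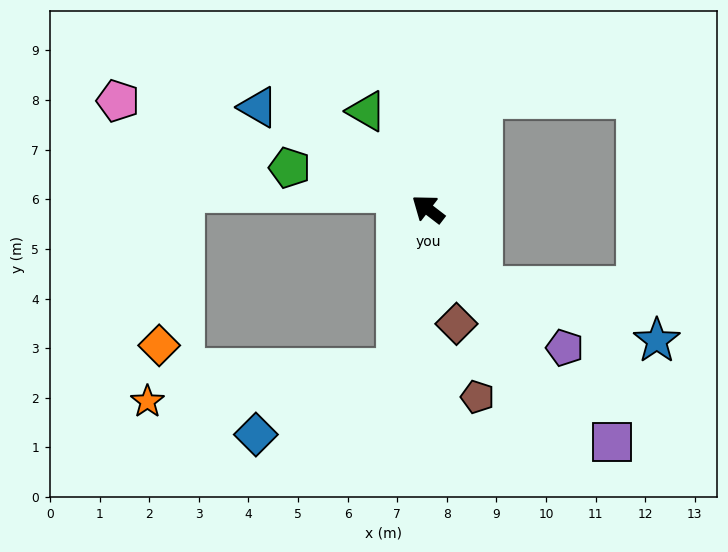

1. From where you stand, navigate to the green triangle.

turn right 20°, forward 2.3 m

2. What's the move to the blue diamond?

blocked — turn left 117°, forward 3.3 m, then turn right 55°, forward 3.1 m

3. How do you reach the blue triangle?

turn left 7°, forward 4.0 m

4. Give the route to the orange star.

blocked — turn left 117°, forward 3.3 m, then turn right 72°, forward 5.1 m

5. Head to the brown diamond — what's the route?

turn left 141°, forward 2.4 m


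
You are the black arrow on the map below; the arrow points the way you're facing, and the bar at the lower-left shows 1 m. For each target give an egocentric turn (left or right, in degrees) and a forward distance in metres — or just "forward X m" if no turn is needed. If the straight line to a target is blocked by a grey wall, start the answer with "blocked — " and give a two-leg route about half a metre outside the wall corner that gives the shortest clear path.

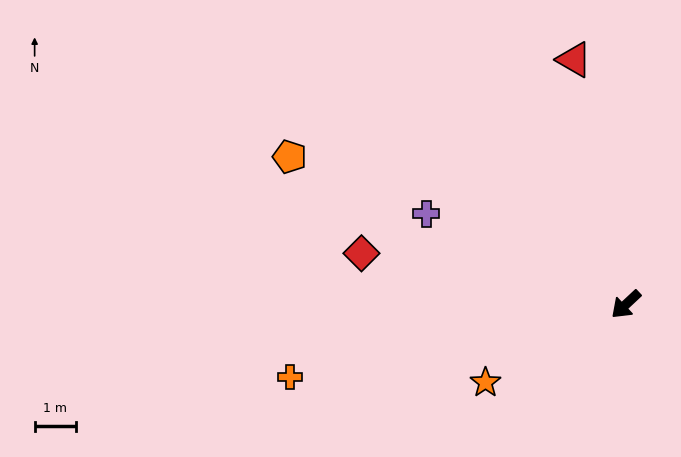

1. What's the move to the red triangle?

turn right 121°, forward 6.1 m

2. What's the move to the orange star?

turn right 14°, forward 3.9 m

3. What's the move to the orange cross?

turn right 31°, forward 8.4 m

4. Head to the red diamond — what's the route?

turn right 54°, forward 6.6 m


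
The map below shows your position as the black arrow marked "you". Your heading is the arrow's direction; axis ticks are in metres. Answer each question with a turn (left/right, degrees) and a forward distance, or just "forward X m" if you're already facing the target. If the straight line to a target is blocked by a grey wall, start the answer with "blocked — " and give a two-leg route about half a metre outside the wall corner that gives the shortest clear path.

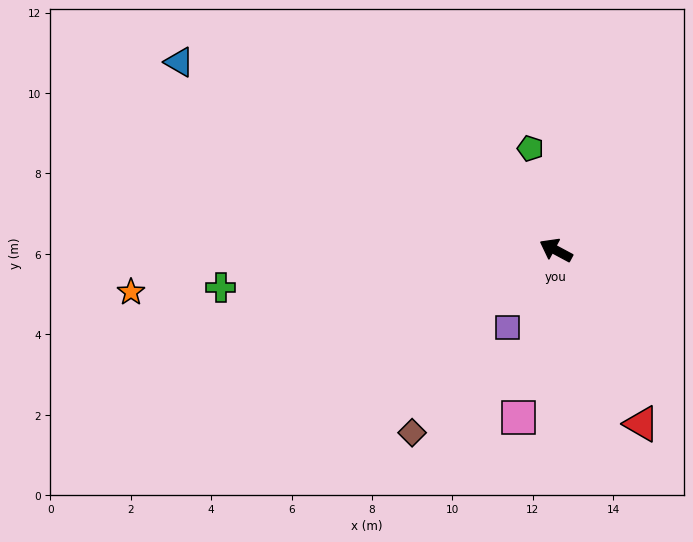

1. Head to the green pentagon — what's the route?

turn right 48°, forward 2.6 m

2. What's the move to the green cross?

turn left 35°, forward 8.4 m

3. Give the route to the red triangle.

turn left 144°, forward 4.8 m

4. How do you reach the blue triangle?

forward 10.5 m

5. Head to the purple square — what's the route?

turn left 86°, forward 2.3 m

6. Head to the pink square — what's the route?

turn left 105°, forward 4.3 m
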